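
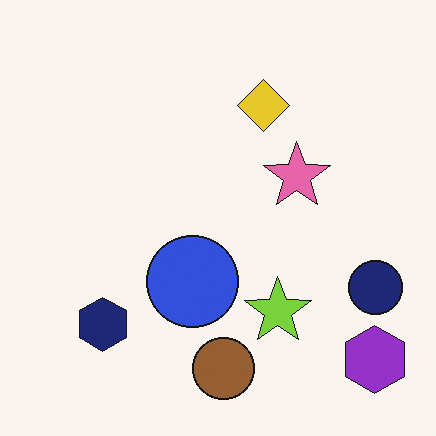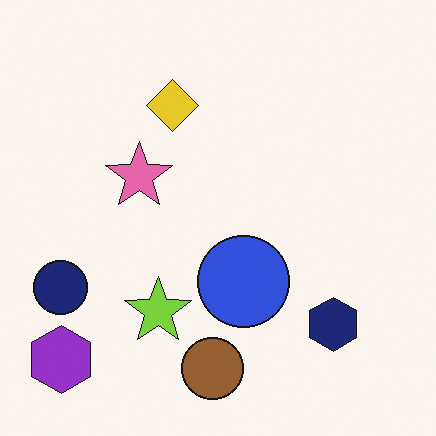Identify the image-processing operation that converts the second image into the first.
Flipped horizontally (left ↔ right).

The navy circle is in the left of the second image and the right of the first — shapes on opposite sides of the vertical midline have swapped in a mirror flip.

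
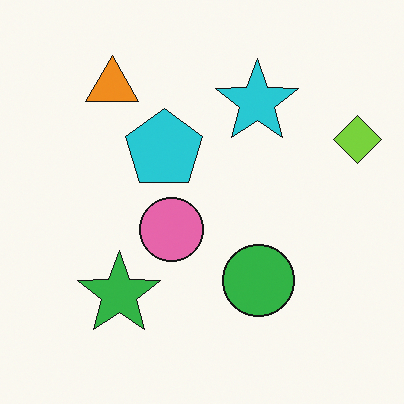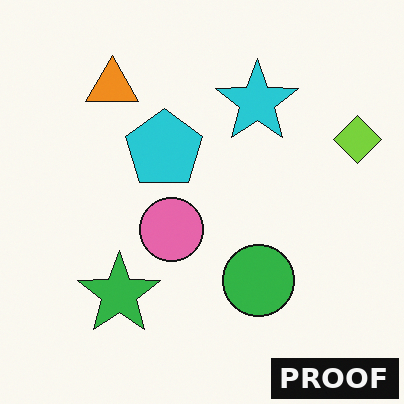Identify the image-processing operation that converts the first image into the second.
Watermarked with the text "PROOF" in the lower-right corner.

A dark label reading "PROOF" appears in the lower-right corner.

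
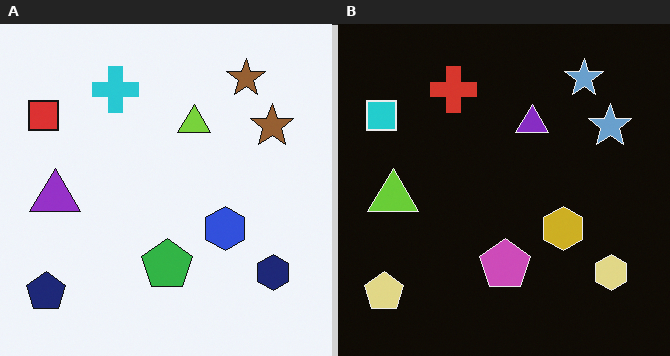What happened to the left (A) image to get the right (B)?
This is the original image color-inverted (negative).

The light background has become dark and every shape's color is its complement — a photographic negative.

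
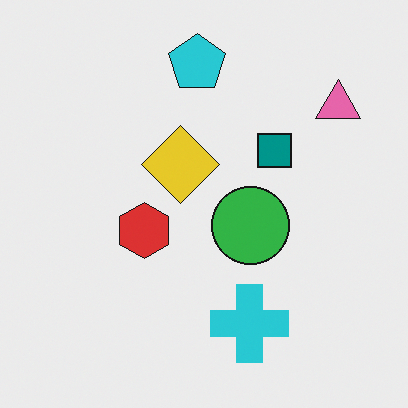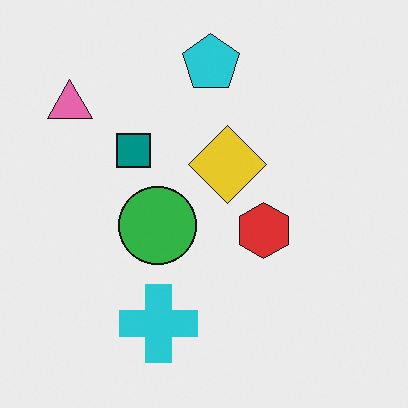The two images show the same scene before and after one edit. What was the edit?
The image was flipped horizontally (left ↔ right).

The pink triangle is in the top-right of the first image and the top-left of the second — shapes on opposite sides of the vertical midline have swapped in a mirror flip.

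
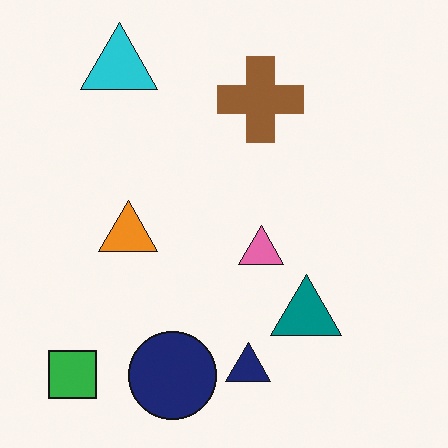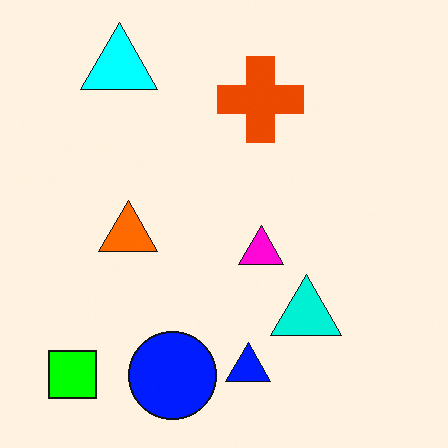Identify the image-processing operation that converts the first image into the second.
This is the original image heavily oversaturated.

All colors are more vivid — a global saturation change.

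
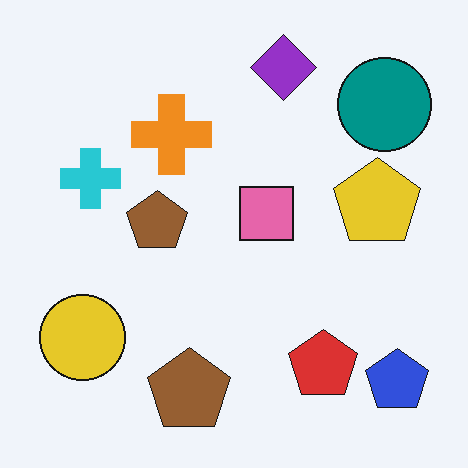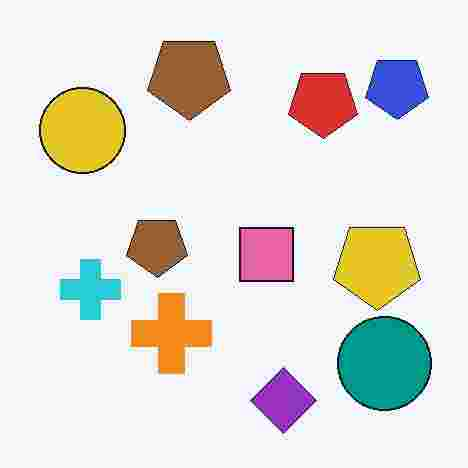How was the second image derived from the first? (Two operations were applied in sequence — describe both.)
It was flipped vertically (top ↔ bottom), then heavily JPEG-compressed with obvious blocking artifacts.

The purple diamond is in the top of the first image and the bottom of the second — shapes on opposite sides of the horizontal midline have swapped in a mirror flip. Blocky 8×8 compression artifacts appear around shape edges and the flat background shows ringing — characteristic JPEG degradation.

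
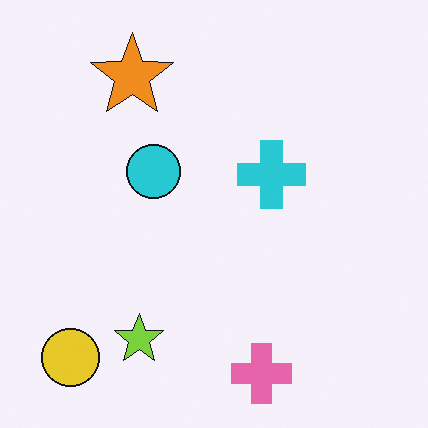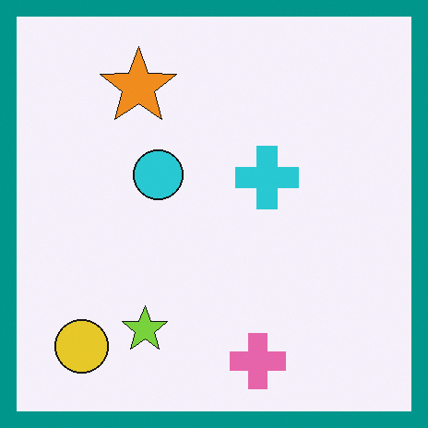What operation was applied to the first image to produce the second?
The image was framed with a teal border.

A solid teal frame runs around the edge of the second image, with the content slightly shrunk inside it.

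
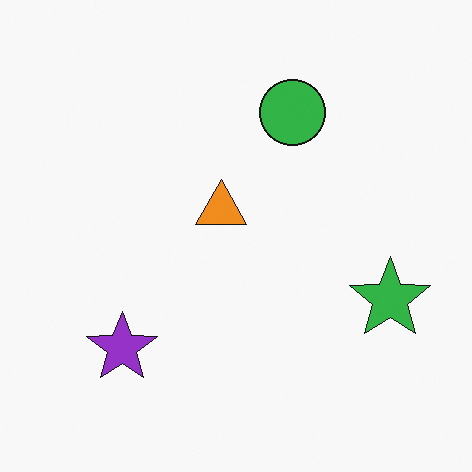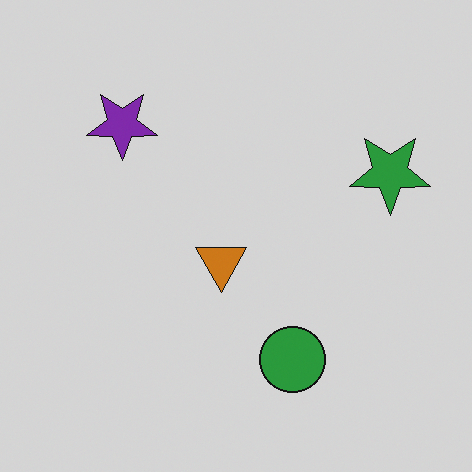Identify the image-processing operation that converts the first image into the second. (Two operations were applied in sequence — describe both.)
Slightly darkened, then flipped vertically (top ↔ bottom).

Every pixel — background and shapes alike — is uniformly darkened. The green circle is in the top of the first image and the bottom of the second — shapes on opposite sides of the horizontal midline have swapped in a mirror flip.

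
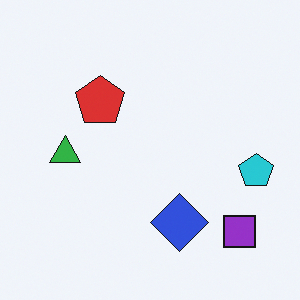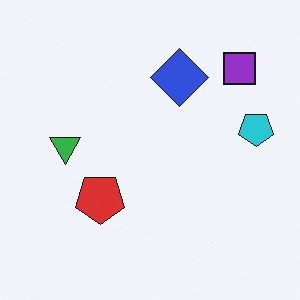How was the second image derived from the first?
The second image is the first flipped vertically (top ↔ bottom).

The purple square is in the bottom-right of the first image and the top-right of the second — shapes on opposite sides of the horizontal midline have swapped in a mirror flip.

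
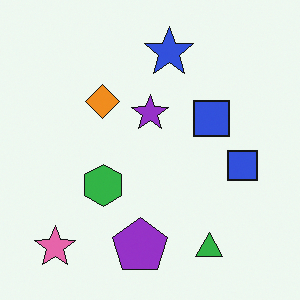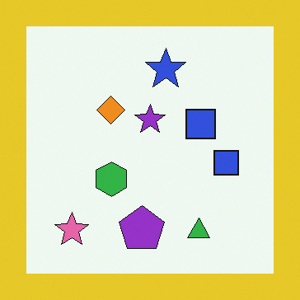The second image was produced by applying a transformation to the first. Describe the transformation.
The image was framed with a yellow border.

A solid yellow frame runs around the edge of the second image, with the content slightly shrunk inside it.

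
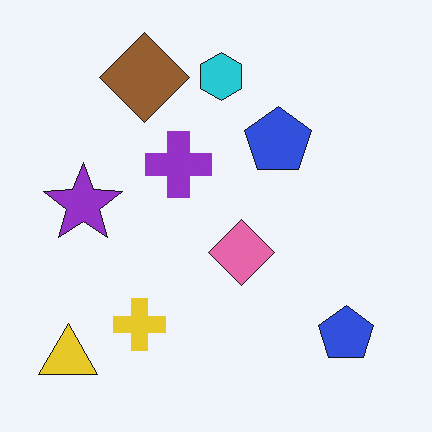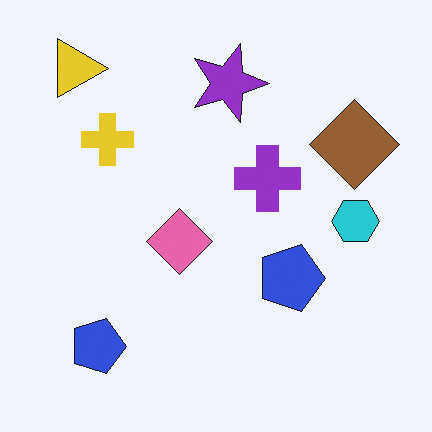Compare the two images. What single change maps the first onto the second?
The image was rotated 90° clockwise.

The yellow triangle sits in the bottom-left of the first image and the top-left of the second — consistent with a whole-image 90° clockwise rotation.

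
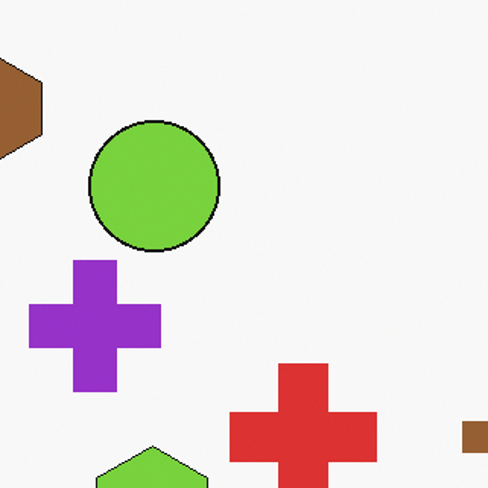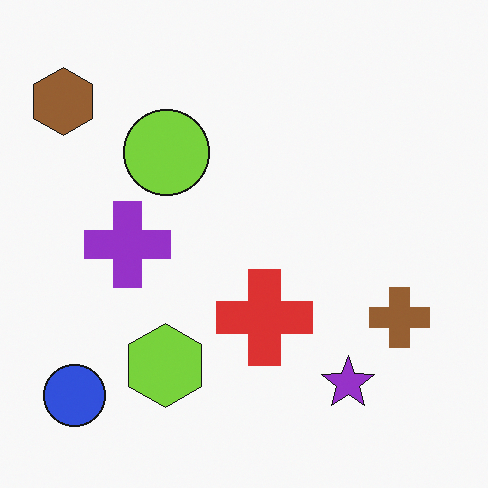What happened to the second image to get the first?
This is the original image cropped to a modestly smaller region and rescaled.

The visible shapes are larger and the field of view is narrower; shapes near the original edges may be partly or wholly outside the frame — a crop-and-rescale.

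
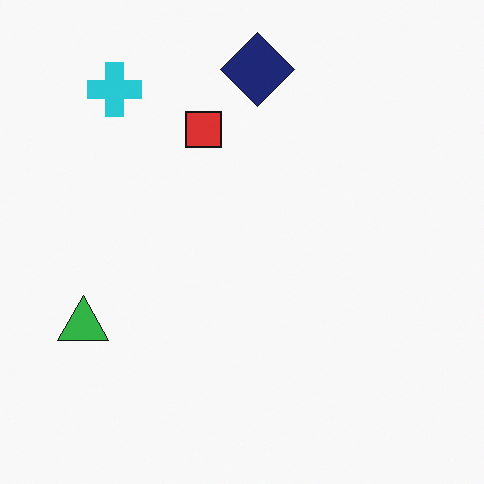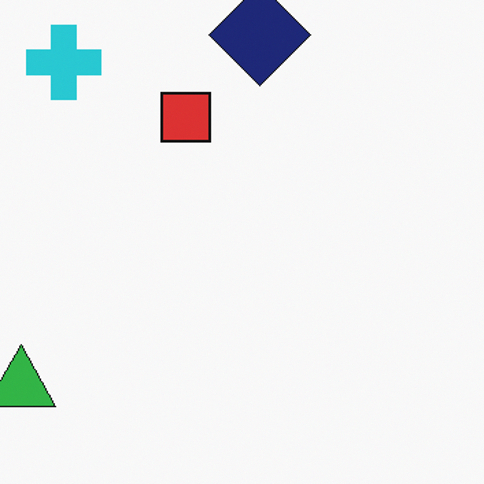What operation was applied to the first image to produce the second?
Cropped slightly and scaled back up.

The visible shapes are larger and the field of view is narrower; shapes near the original edges may be partly or wholly outside the frame — a crop-and-rescale.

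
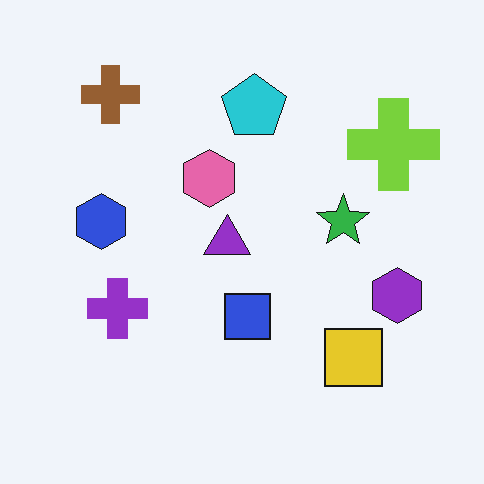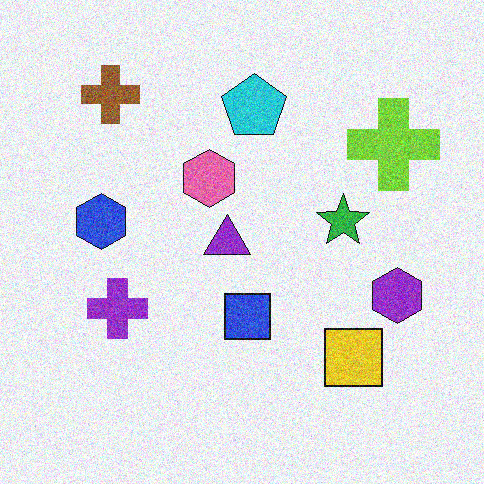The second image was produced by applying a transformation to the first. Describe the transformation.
Degraded with visible gaussian noise.

Random speckle covers the whole image, including the flat background.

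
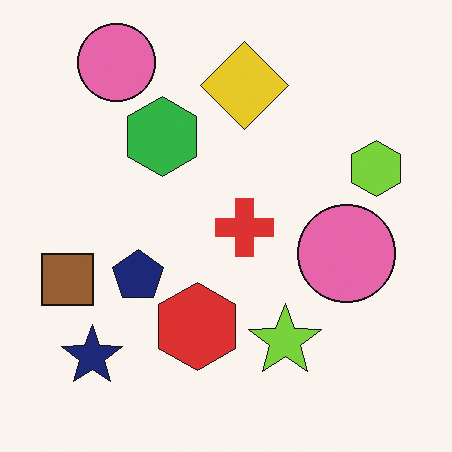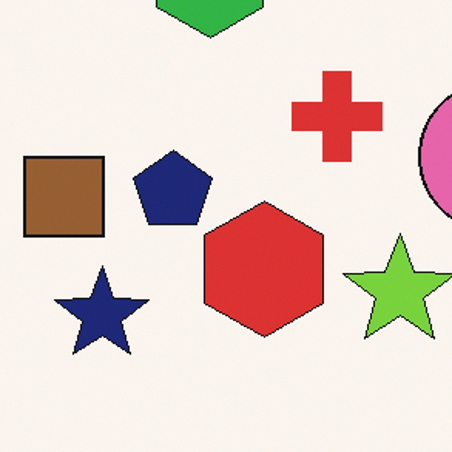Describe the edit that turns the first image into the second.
The image was cropped to a modestly smaller region and rescaled.

The visible shapes are larger and the field of view is narrower; shapes near the original edges may be partly or wholly outside the frame — a crop-and-rescale.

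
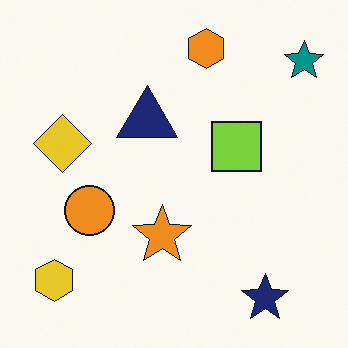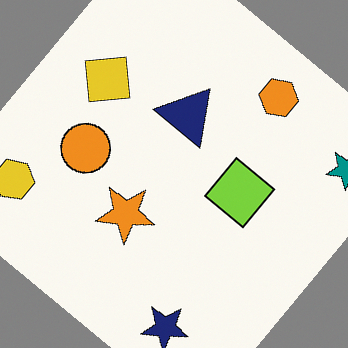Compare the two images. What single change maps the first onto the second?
Rotated clockwise by a large amount — several tens of degrees.

Every shape is tilted by the same angle and the image corners show triangular fill wedges — a whole-image rotation by a non-right angle.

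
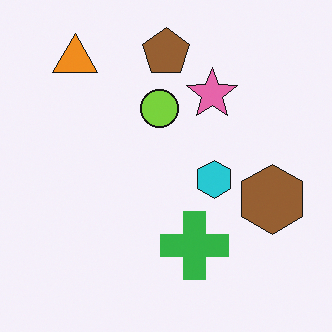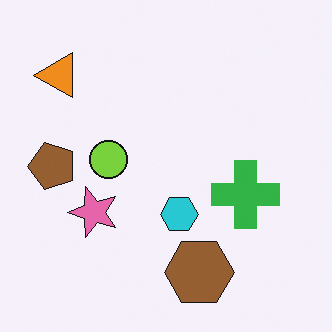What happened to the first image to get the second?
The second image is the first transposed (reflected across the top-left ↔ bottom-right diagonal).

Shapes have swapped their row and column positions — what was in the top-right is now in the bottom-left — a diagonal reflection.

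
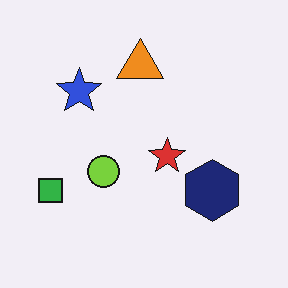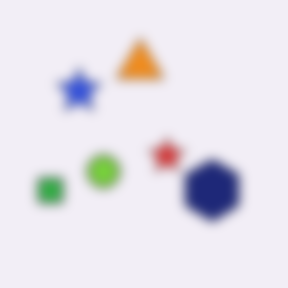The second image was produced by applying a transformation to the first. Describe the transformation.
Strongly gaussian-blurred.

Shape edges and outlines are uniformly softened across the whole image.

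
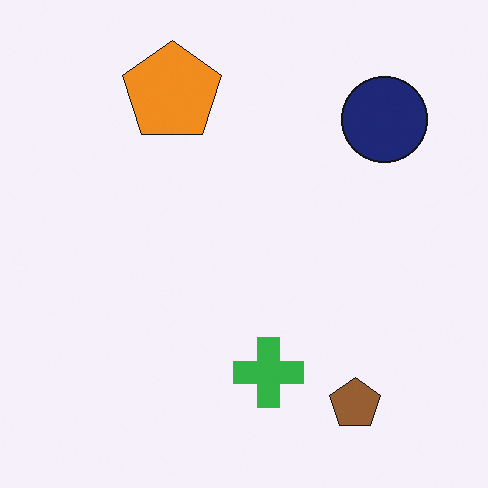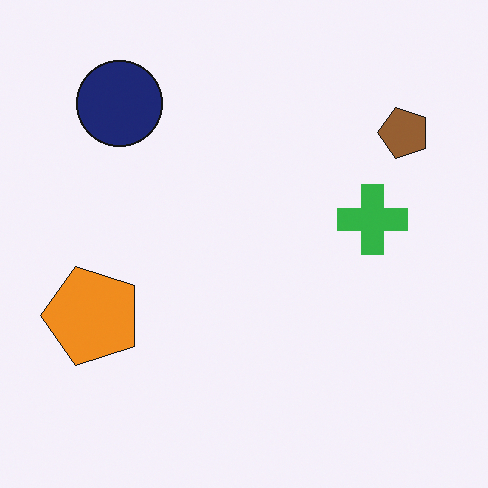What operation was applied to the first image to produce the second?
The image was rotated 90° counter-clockwise.

The brown pentagon sits in the bottom-right of the first image and the top-right of the second — consistent with a whole-image 90° counter-clockwise rotation.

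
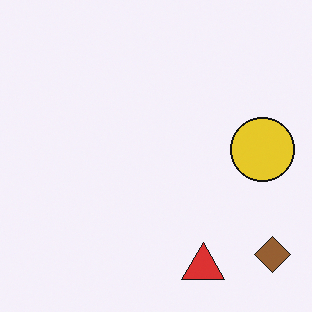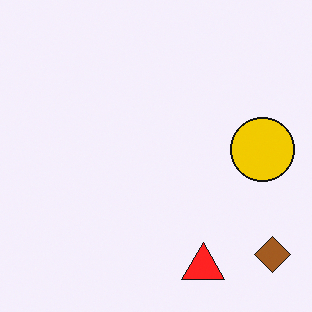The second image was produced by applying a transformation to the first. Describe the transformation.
It was slightly oversaturated.

All colors are more vivid — a global saturation change.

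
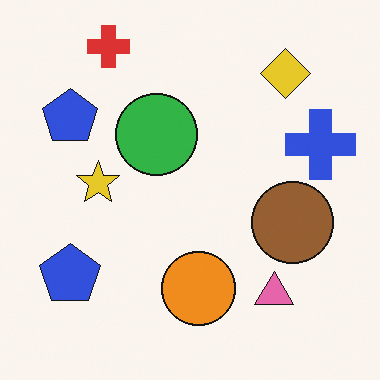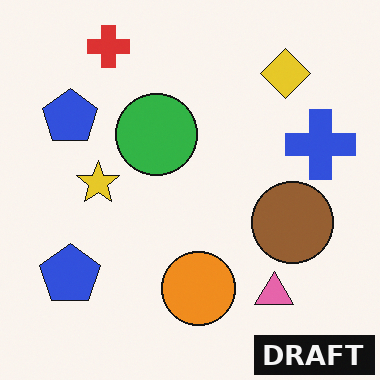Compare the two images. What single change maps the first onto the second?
The transformation is: watermarked with the text "DRAFT" in the lower-right corner.

A dark label reading "DRAFT" appears in the lower-right corner.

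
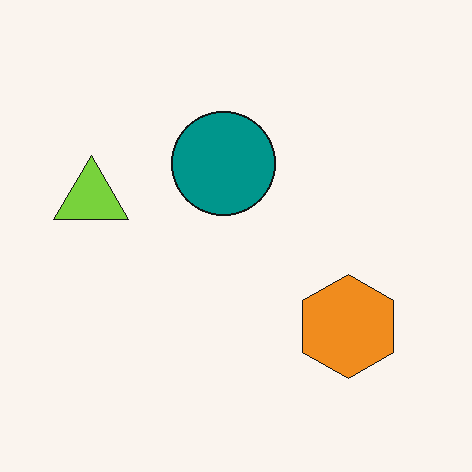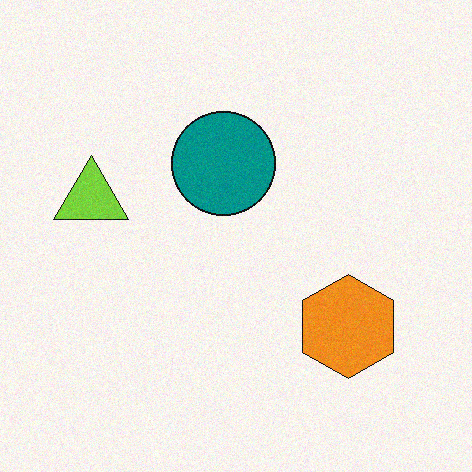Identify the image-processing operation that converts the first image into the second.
Degraded with light additive noise.

Random speckle covers the whole image, including the flat background.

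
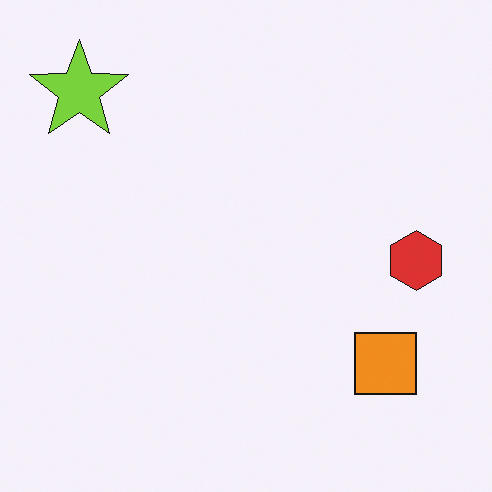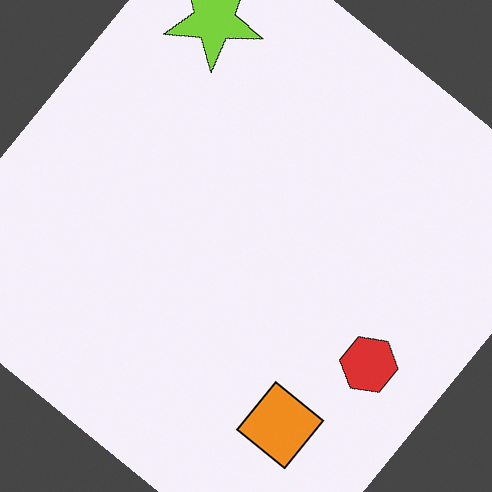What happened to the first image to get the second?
Rotated clockwise by a large amount — several tens of degrees.

Every shape is tilted by the same angle and the image corners show triangular fill wedges — a whole-image rotation by a non-right angle.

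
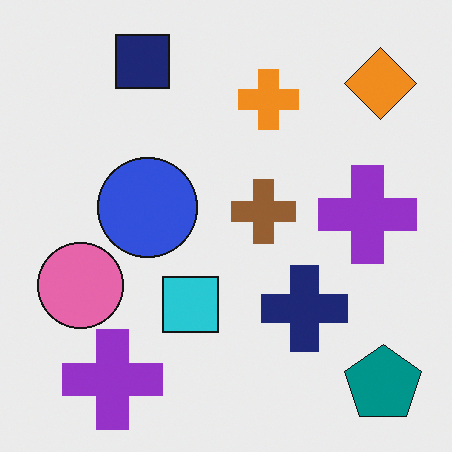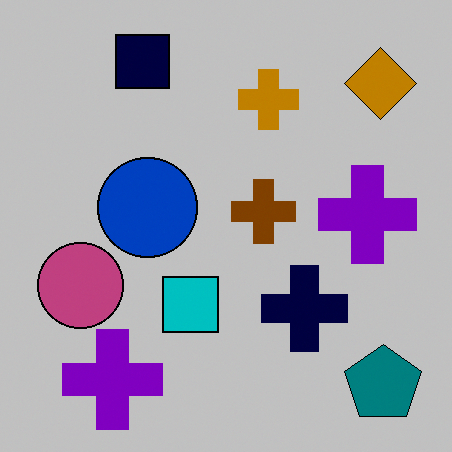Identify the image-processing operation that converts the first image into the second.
Heavily posterized to just a handful of flat colors.

Each flat color has snapped to a coarser quantized level — most visibly, the near-white background has dropped to a flat grey.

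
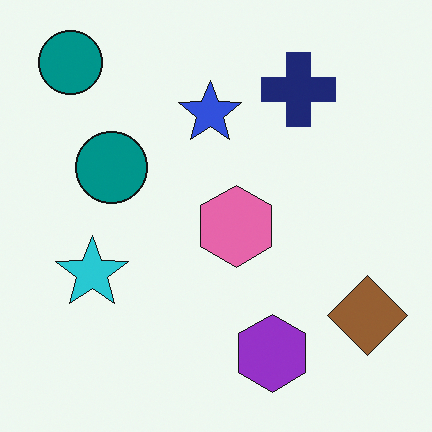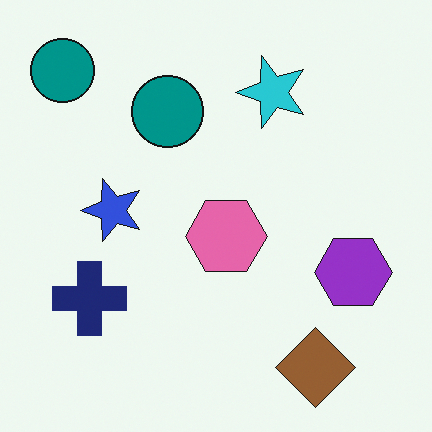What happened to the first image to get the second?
This is the original image transposed (reflected across the top-left ↔ bottom-right diagonal).

Shapes have swapped their row and column positions — what was in the top-right is now in the bottom-left — a diagonal reflection.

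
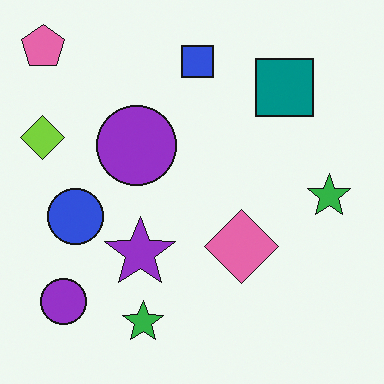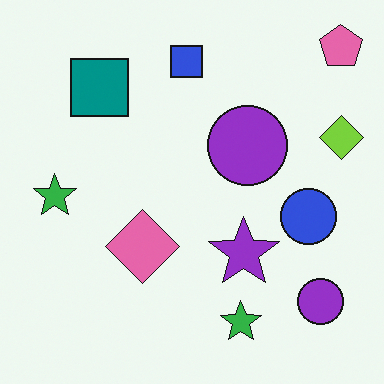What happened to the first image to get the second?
The image was flipped horizontally (left ↔ right).

The lime diamond is in the left of the first image and the right of the second — shapes on opposite sides of the vertical midline have swapped in a mirror flip.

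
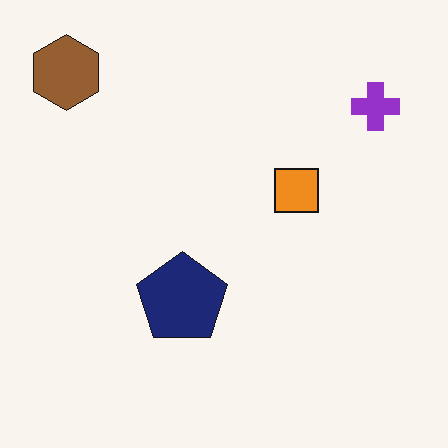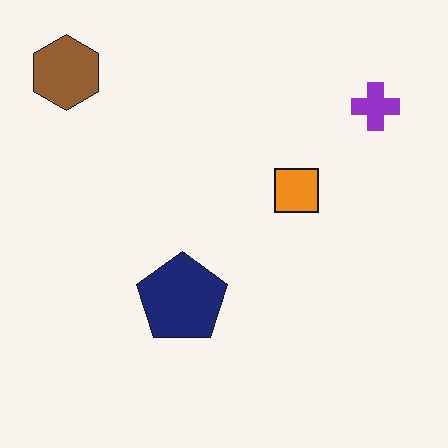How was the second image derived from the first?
JPEG-compressed with visible artifacts.

Blocky 8×8 compression artifacts appear around shape edges and the flat background shows ringing — characteristic JPEG degradation.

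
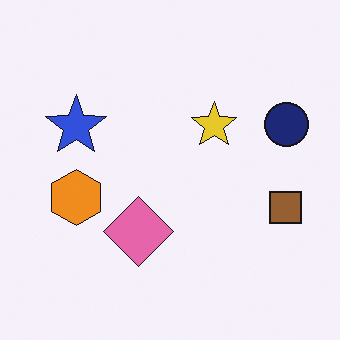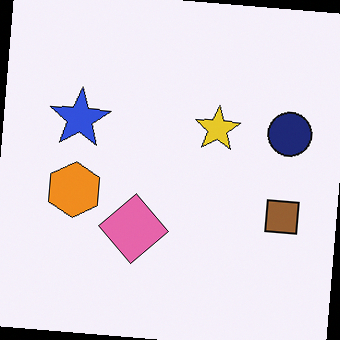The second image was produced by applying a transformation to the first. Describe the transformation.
The image was rotated clockwise by a slight angle.

Every shape is tilted by the same angle and the image corners show triangular fill wedges — a whole-image rotation by a non-right angle.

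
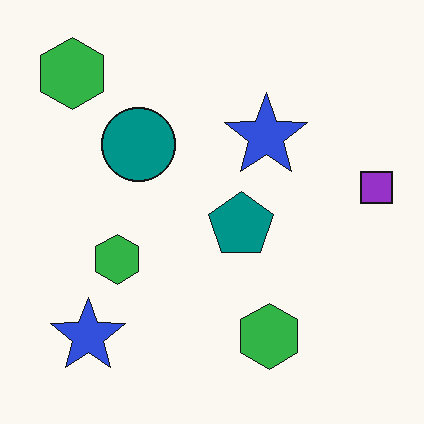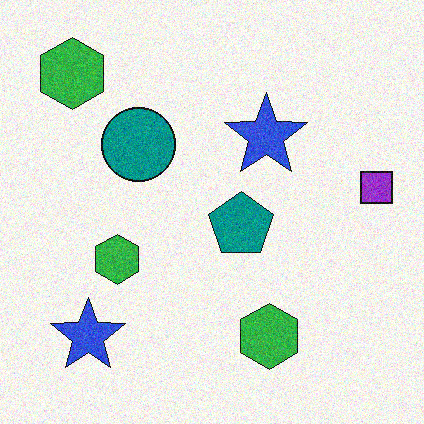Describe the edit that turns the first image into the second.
Degraded with visible gaussian noise.

Random speckle covers the whole image, including the flat background.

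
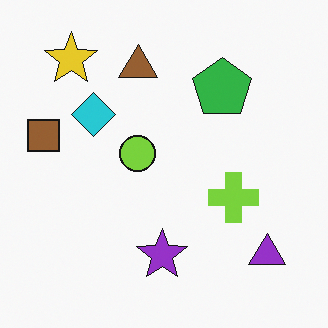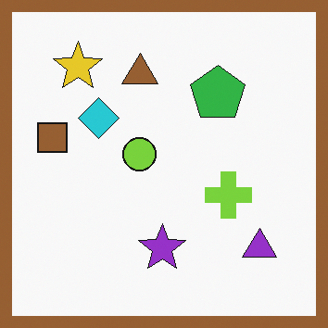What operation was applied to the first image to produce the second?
This is the original image framed with a brown border.

A solid brown frame runs around the edge of the second image, with the content slightly shrunk inside it.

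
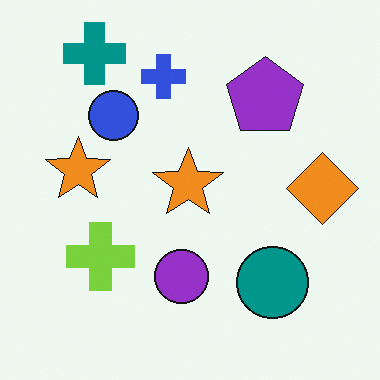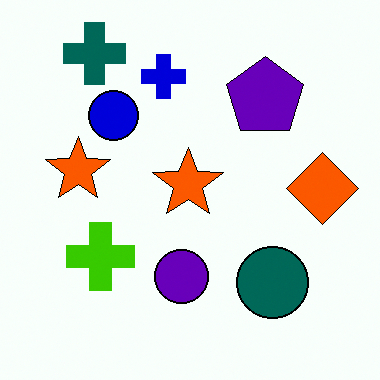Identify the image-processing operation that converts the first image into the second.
Boosted in contrast.

Tones are pushed away from mid-grey across the whole image — a global contrast change.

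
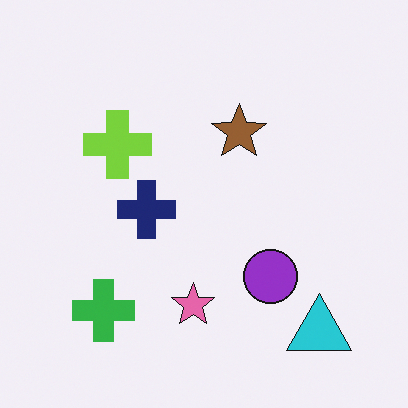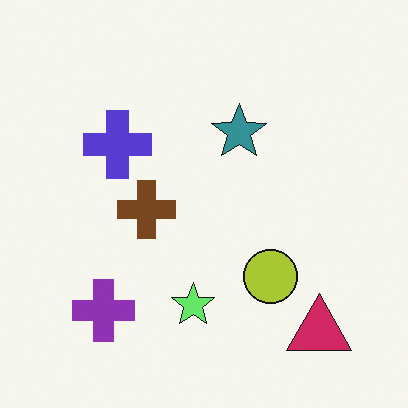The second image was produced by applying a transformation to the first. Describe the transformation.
The second image is the first hue-shifted through roughly a third of the color wheel.

Every shape's color has rotated by the same amount around the hue wheel — a uniform hue shift.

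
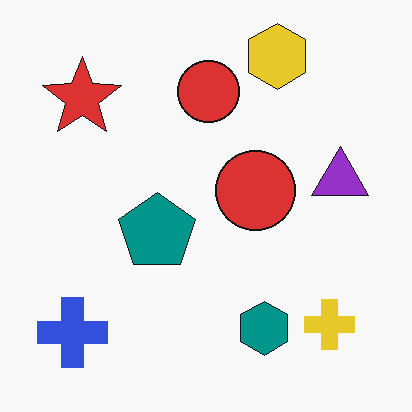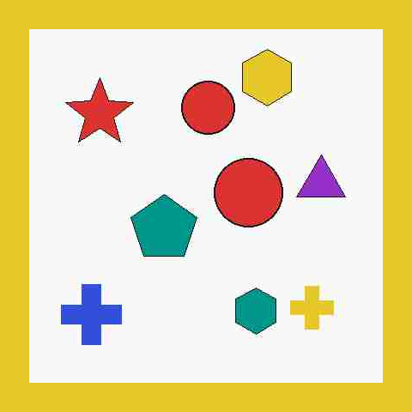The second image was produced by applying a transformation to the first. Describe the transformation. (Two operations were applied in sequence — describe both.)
This is the original image heavily JPEG-compressed with obvious blocking artifacts, then framed with a yellow border.

Blocky 8×8 compression artifacts appear around shape edges and the flat background shows ringing — characteristic JPEG degradation. A solid yellow frame runs around the edge of the second image, with the content slightly shrunk inside it.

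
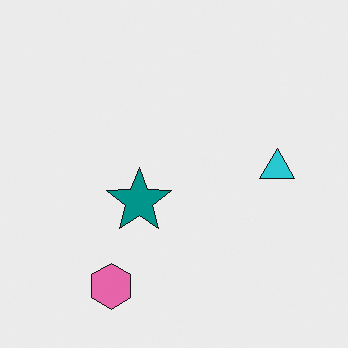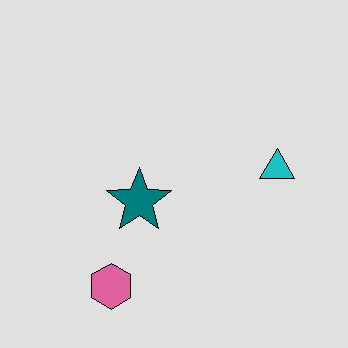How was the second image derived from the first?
This is the original image moderately posterized.

Each flat color has snapped to a coarser quantized level — most visibly, the near-white background has dropped to a flat grey.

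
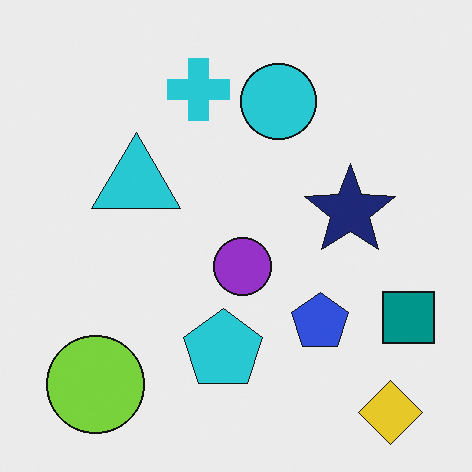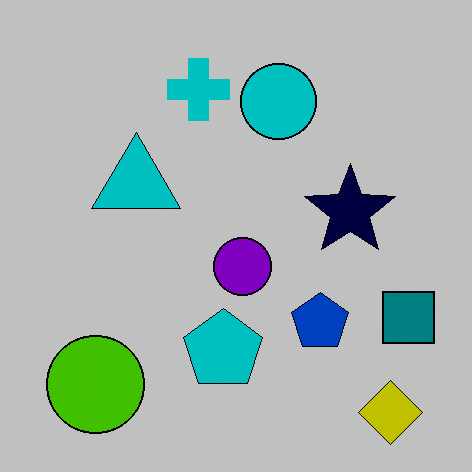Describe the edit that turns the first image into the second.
This is the original image heavily posterized to just a handful of flat colors.

Each flat color has snapped to a coarser quantized level — most visibly, the near-white background has dropped to a flat grey.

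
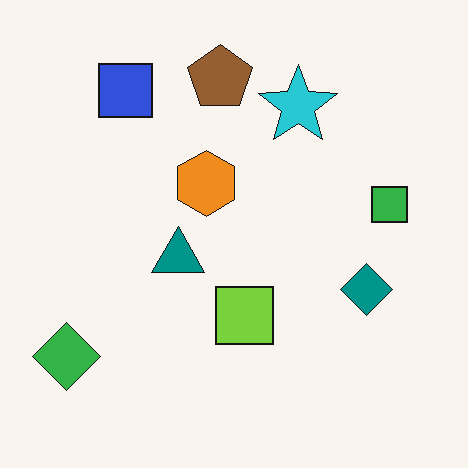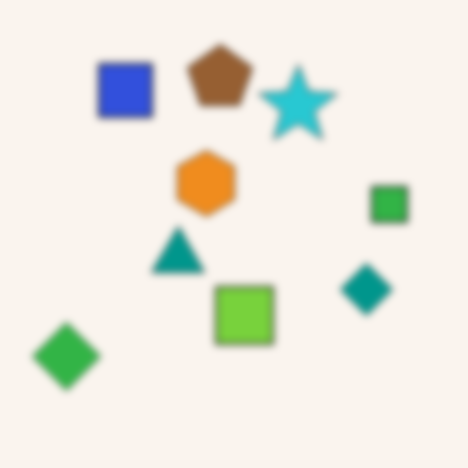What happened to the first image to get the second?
This is the original image noticeably gaussian-blurred.

Shape edges and outlines are uniformly softened across the whole image.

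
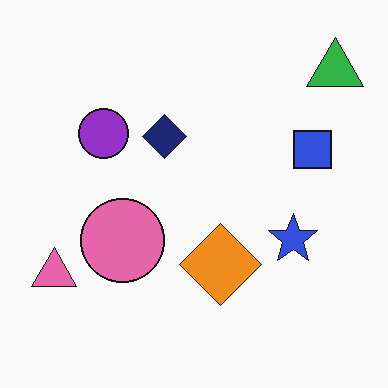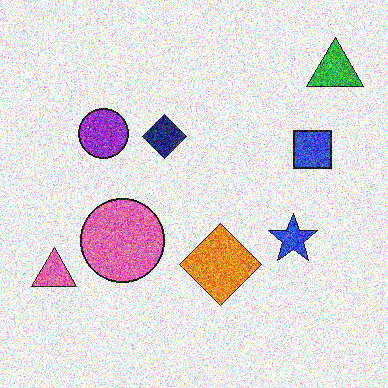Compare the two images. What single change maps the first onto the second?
The image was degraded with a thick layer of grain.

Random speckle covers the whole image, including the flat background.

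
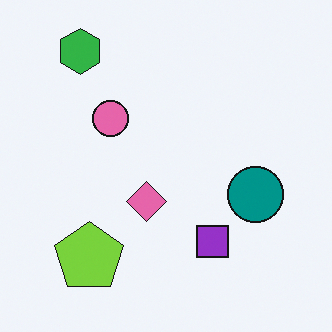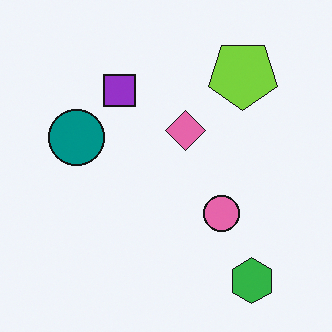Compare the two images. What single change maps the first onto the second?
This is the original image rotated 180°.

The green hexagon sits in the top-left of the first image and the bottom-right of the second — consistent with a whole-image 180° rotation.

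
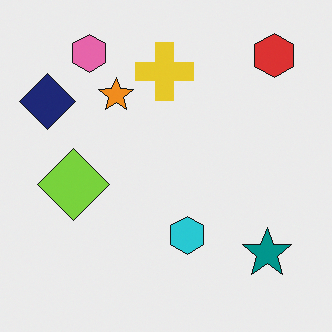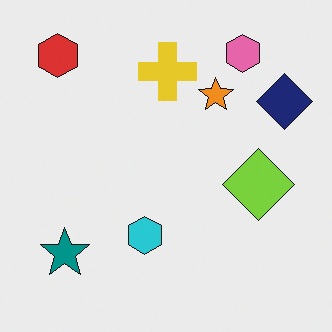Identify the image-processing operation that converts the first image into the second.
The image was flipped horizontally (left ↔ right).

The navy diamond is in the top-left of the first image and the top-right of the second — shapes on opposite sides of the vertical midline have swapped in a mirror flip.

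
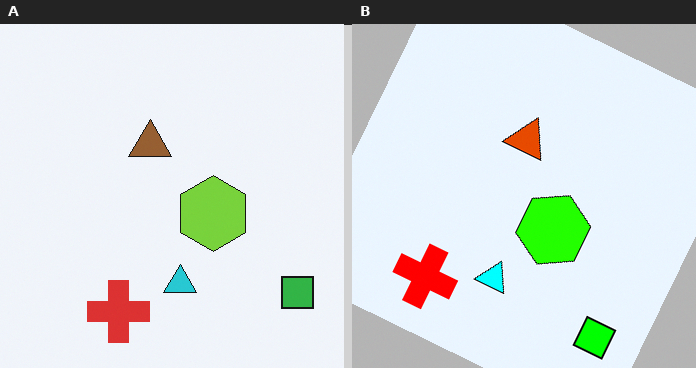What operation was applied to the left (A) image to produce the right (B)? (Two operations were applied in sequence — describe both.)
It was heavily oversaturated, then rotated clockwise by a clearly visible amount.

All colors are more vivid — a global saturation change. Every shape is tilted by the same angle and the image corners show triangular fill wedges — a whole-image rotation by a non-right angle.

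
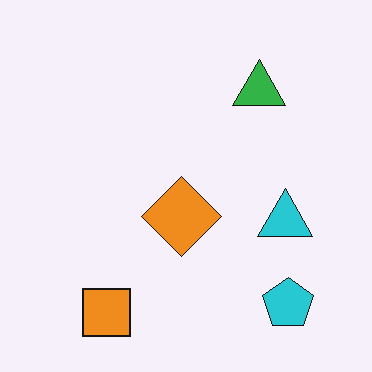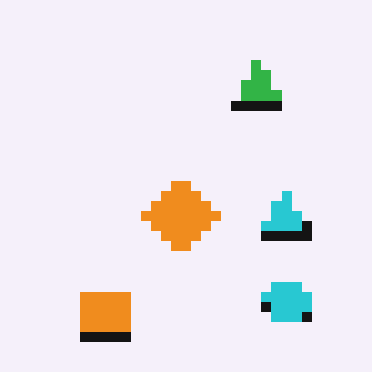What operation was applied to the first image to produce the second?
The transformation is: heavily pixelated into large blocks.

Shapes are reduced to large square blocks; fine edges and outlines are lost — a downscale-then-upscale (mosaic) effect.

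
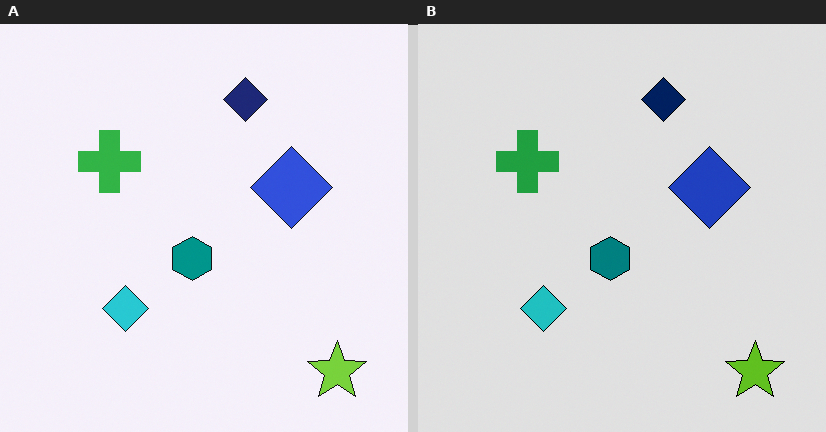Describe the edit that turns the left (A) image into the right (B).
Posterized to a reduced palette.

Each flat color has snapped to a coarser quantized level — most visibly, the near-white background has dropped to a flat grey.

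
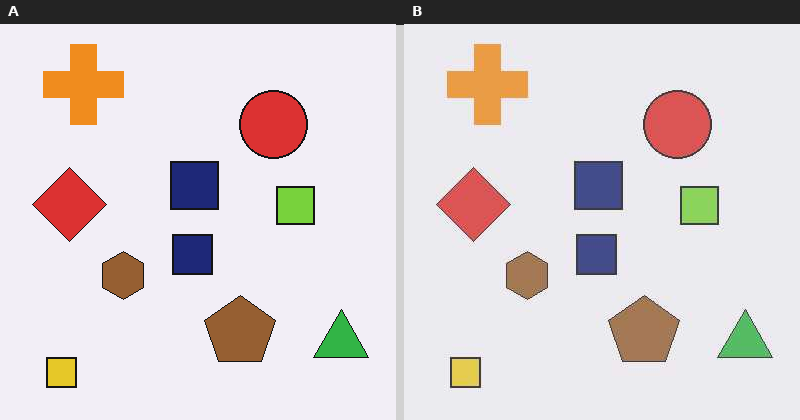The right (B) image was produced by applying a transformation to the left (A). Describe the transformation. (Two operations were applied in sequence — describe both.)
It was JPEG-compressed with visible artifacts, then given slightly reduced contrast.

Blocky 8×8 compression artifacts appear around shape edges and the flat background shows ringing — characteristic JPEG degradation. Tones are pushed toward mid-grey across the whole image — a global contrast change.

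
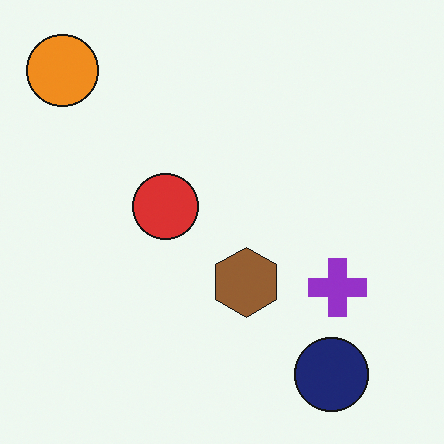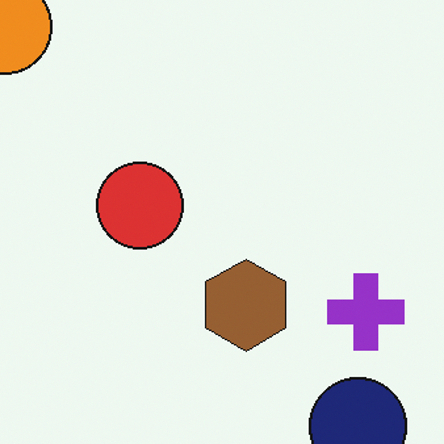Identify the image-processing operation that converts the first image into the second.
Cropped slightly and scaled back up.

The visible shapes are larger and the field of view is narrower; shapes near the original edges may be partly or wholly outside the frame — a crop-and-rescale.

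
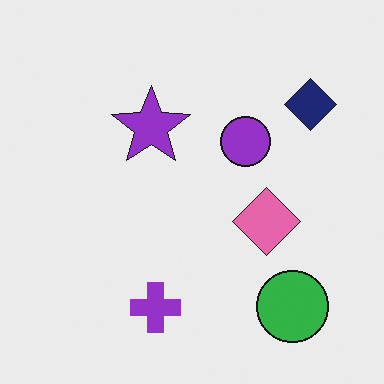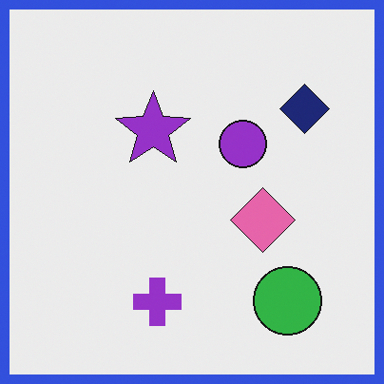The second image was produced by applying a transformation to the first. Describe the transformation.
The second image is the first framed with a blue border.

A solid blue frame runs around the edge of the second image, with the content slightly shrunk inside it.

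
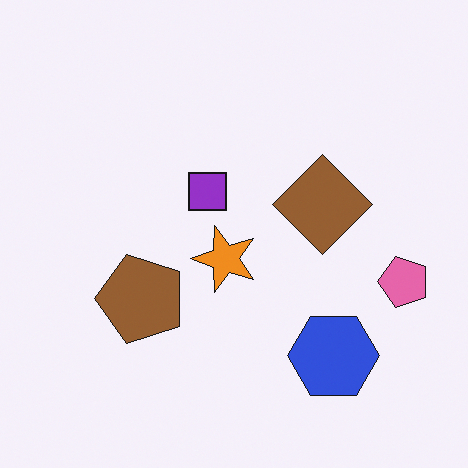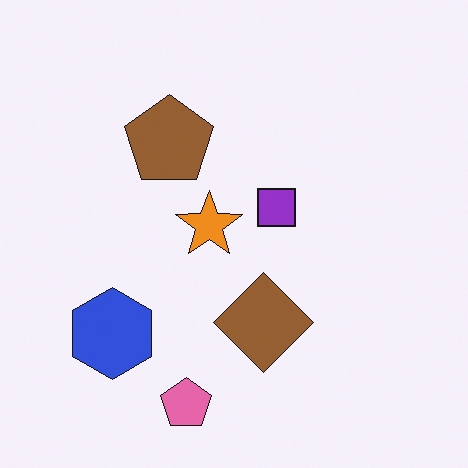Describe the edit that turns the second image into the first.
The first image is the second rotated 90° counter-clockwise.

The pink pentagon sits in the bottom of the second image and the right of the first — consistent with a whole-image 90° counter-clockwise rotation.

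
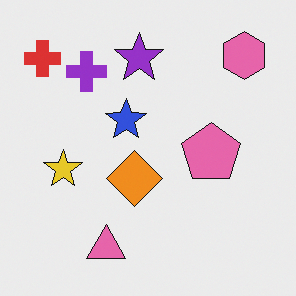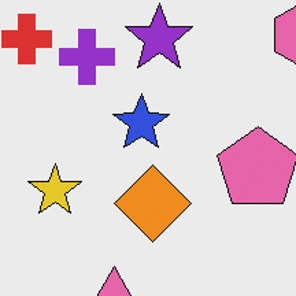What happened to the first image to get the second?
The transformation is: cropped to a modestly smaller region and rescaled.

The visible shapes are larger and the field of view is narrower; shapes near the original edges may be partly or wholly outside the frame — a crop-and-rescale.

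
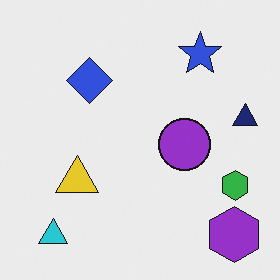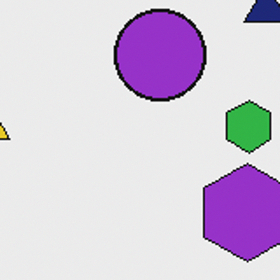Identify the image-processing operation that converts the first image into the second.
The transformation is: cropped tightly and scaled back up.

The visible shapes are larger and the field of view is narrower; shapes near the original edges may be partly or wholly outside the frame — a crop-and-rescale.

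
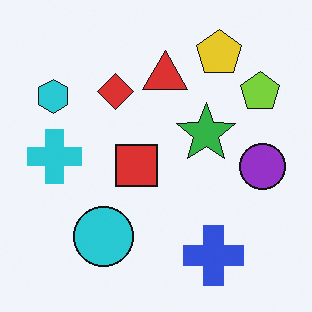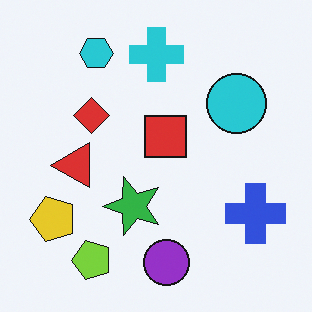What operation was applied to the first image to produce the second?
The second image is the first transposed (reflected across the top-left ↔ bottom-right diagonal).

Shapes have swapped their row and column positions — what was in the top-right is now in the bottom-left — a diagonal reflection.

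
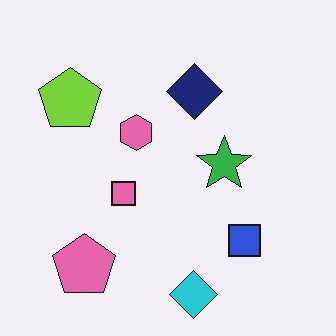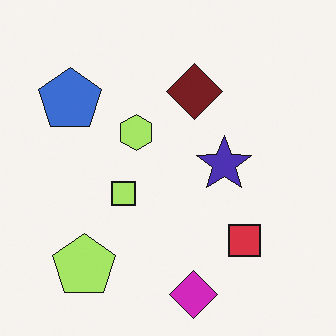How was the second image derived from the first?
The image was hue-shifted noticeably.

Every shape's color has rotated by the same amount around the hue wheel — a uniform hue shift.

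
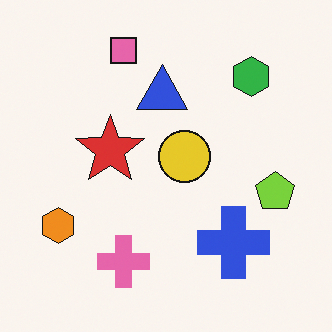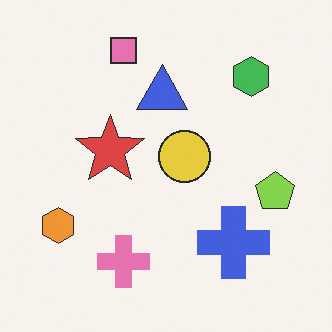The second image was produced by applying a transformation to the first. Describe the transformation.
Given slightly reduced contrast.

Tones are pushed toward mid-grey across the whole image — a global contrast change.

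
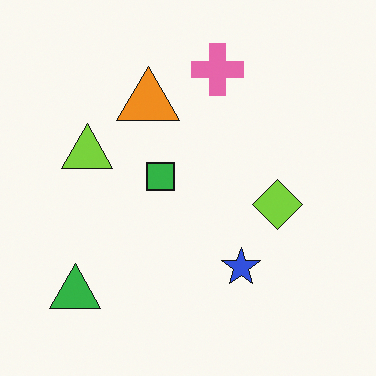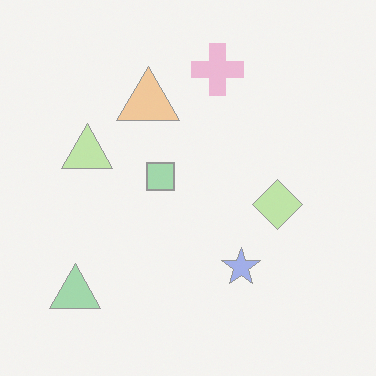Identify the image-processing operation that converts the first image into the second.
The image was given much lower contrast.

Tones are pushed toward mid-grey across the whole image — a global contrast change.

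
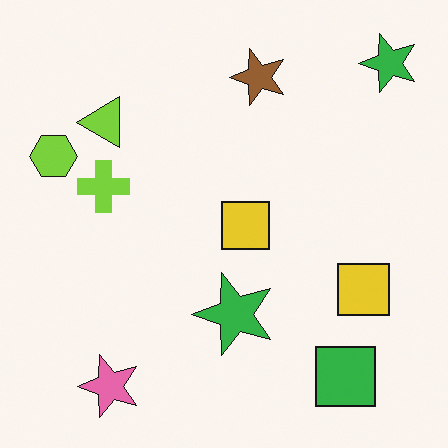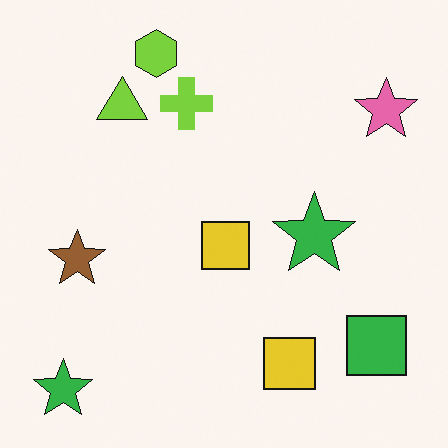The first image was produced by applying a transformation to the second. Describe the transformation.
The transformation is: transposed (reflected across the top-left ↔ bottom-right diagonal).

Shapes have swapped their row and column positions — what was in the top-right is now in the bottom-left — a diagonal reflection.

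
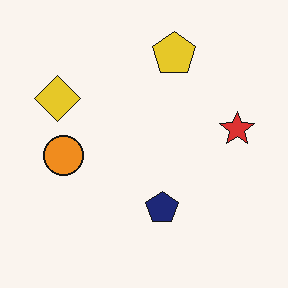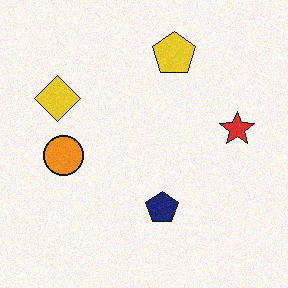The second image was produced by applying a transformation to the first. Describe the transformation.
It was degraded with subtle gaussian noise.

Random speckle covers the whole image, including the flat background.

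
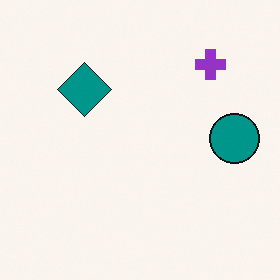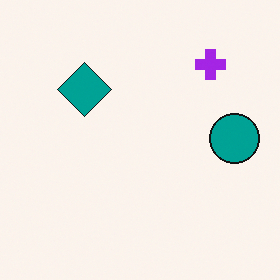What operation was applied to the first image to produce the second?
Slightly oversaturated.

All colors are more vivid — a global saturation change.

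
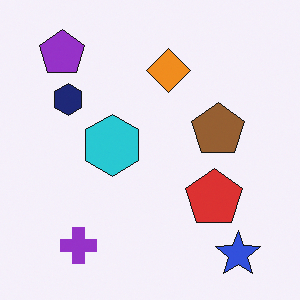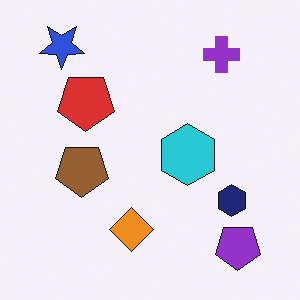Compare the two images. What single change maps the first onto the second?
The image was rotated 180°.

The blue star sits in the bottom-right of the first image and the top-left of the second — consistent with a whole-image 180° rotation.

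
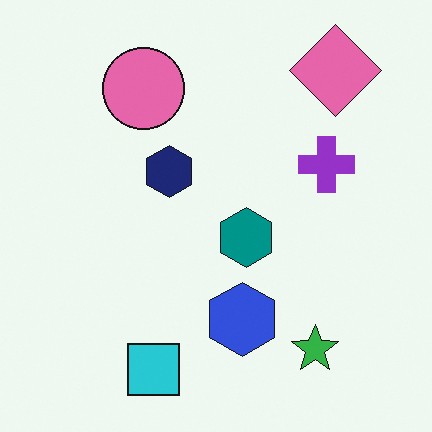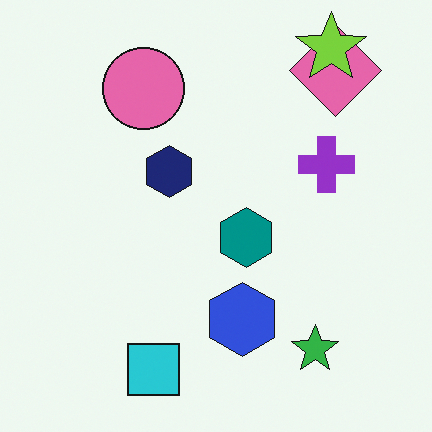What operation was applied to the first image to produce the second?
The transformation is: overlaid with an additional lime star.

A lime star appears in the second image that is absent from the first.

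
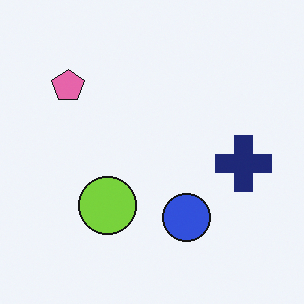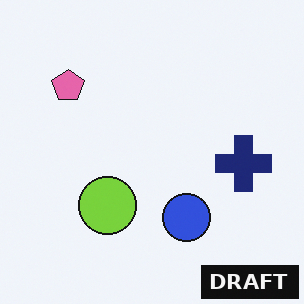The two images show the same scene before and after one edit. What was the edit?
Watermarked with the text "DRAFT" in the lower-right corner.

A dark label reading "DRAFT" appears in the lower-right corner.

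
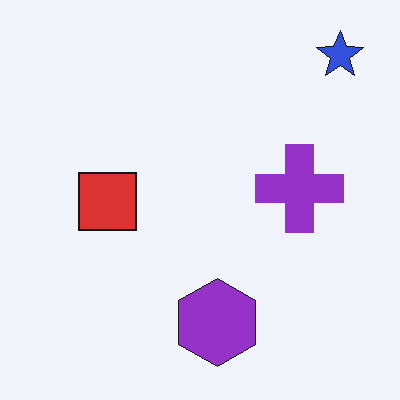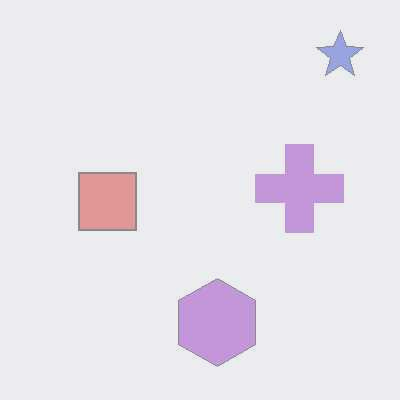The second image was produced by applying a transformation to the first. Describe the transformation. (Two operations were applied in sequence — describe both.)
It was degraded with heavy JPEG compression, then given much lower contrast.

Blocky 8×8 compression artifacts appear around shape edges and the flat background shows ringing — characteristic JPEG degradation. Tones are pushed toward mid-grey across the whole image — a global contrast change.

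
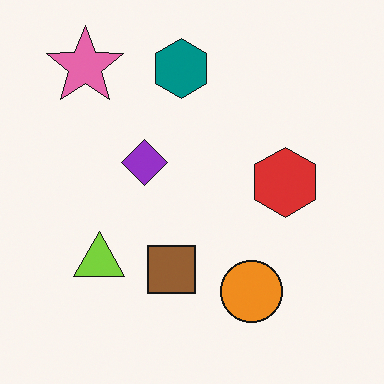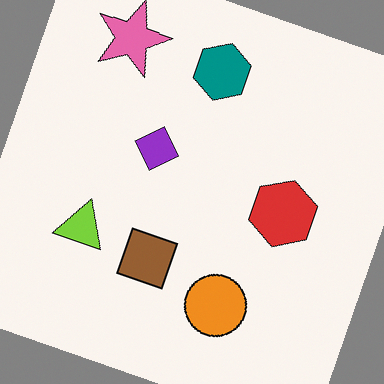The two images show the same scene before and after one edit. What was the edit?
The image was rotated clockwise by a clearly visible amount.

Every shape is tilted by the same angle and the image corners show triangular fill wedges — a whole-image rotation by a non-right angle.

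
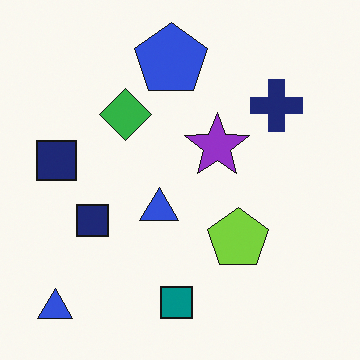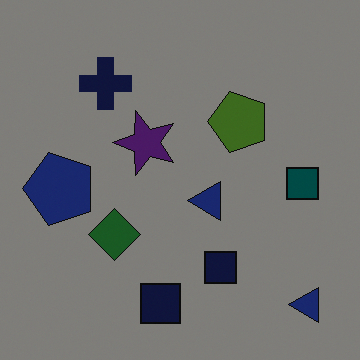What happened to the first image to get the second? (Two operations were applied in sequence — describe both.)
The transformation is: substantially darkened, then rotated 90° counter-clockwise.

Every pixel — background and shapes alike — is uniformly darkened. The teal square sits in the bottom of the first image and the right of the second — consistent with a whole-image 90° counter-clockwise rotation.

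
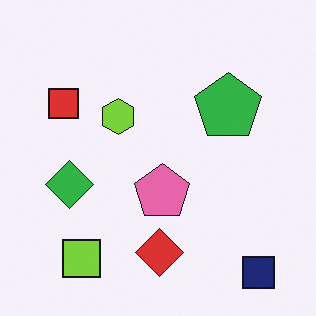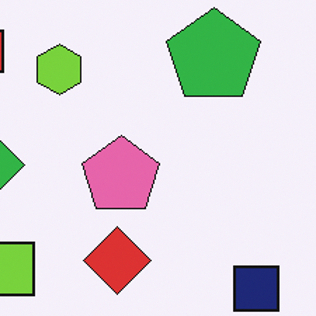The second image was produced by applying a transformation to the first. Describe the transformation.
Cropped slightly and scaled back up.

The visible shapes are larger and the field of view is narrower; shapes near the original edges may be partly or wholly outside the frame — a crop-and-rescale.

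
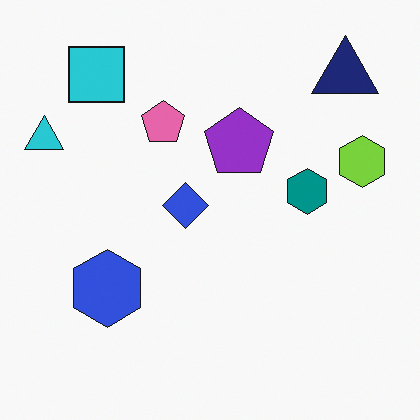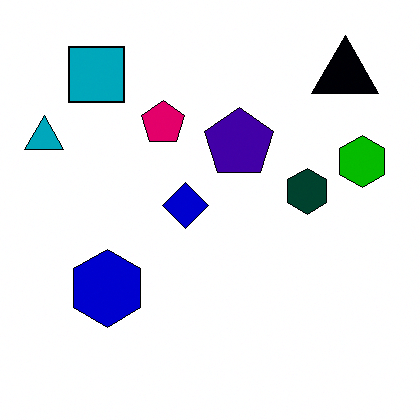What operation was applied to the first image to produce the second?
Given much higher contrast.

Tones are pushed away from mid-grey across the whole image — a global contrast change.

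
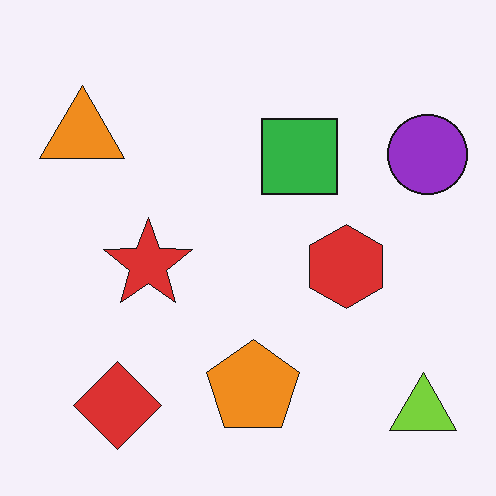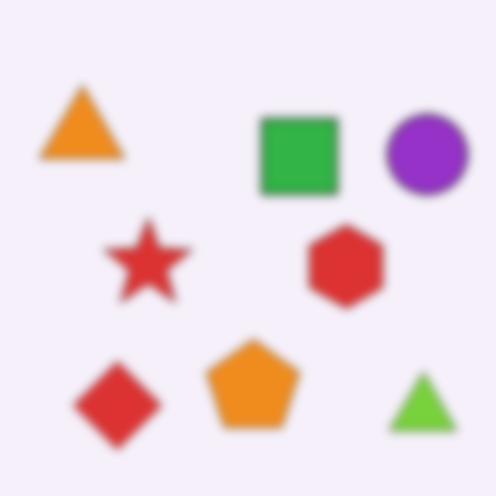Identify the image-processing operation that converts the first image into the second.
This is the original image moderately blurred.

Shape edges and outlines are uniformly softened across the whole image.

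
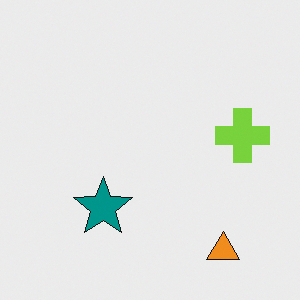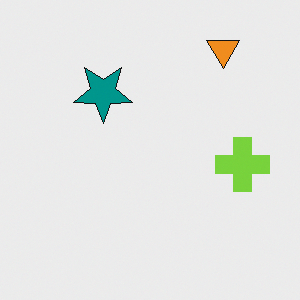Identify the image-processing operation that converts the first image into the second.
Flipped vertically (top ↔ bottom).

The orange triangle is in the bottom-right of the first image and the top-right of the second — shapes on opposite sides of the horizontal midline have swapped in a mirror flip.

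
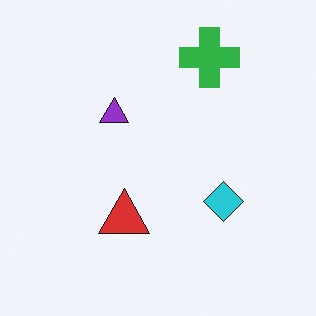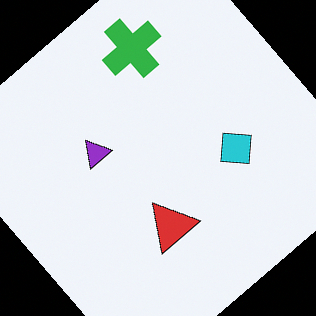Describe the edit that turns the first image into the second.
The image was rotated counter-clockwise by a large amount — several tens of degrees.

Every shape is tilted by the same angle and the image corners show triangular fill wedges — a whole-image rotation by a non-right angle.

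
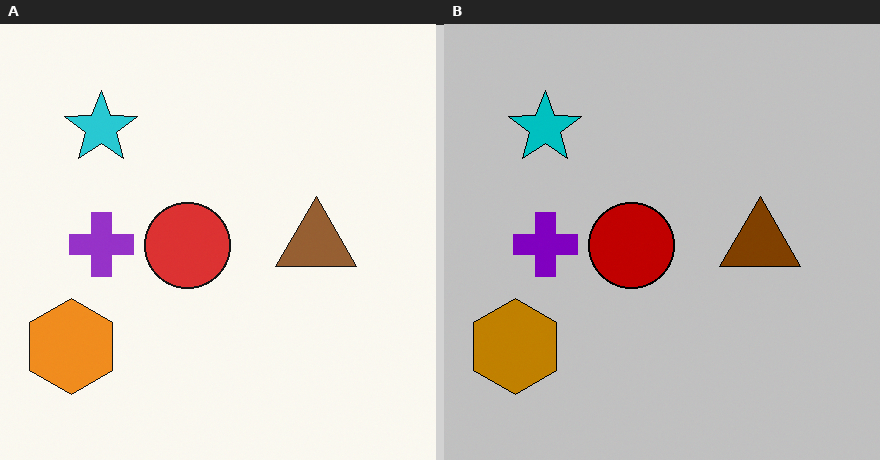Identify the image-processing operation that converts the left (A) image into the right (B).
Heavily posterized to just a handful of flat colors.

Each flat color has snapped to a coarser quantized level — most visibly, the near-white background has dropped to a flat grey.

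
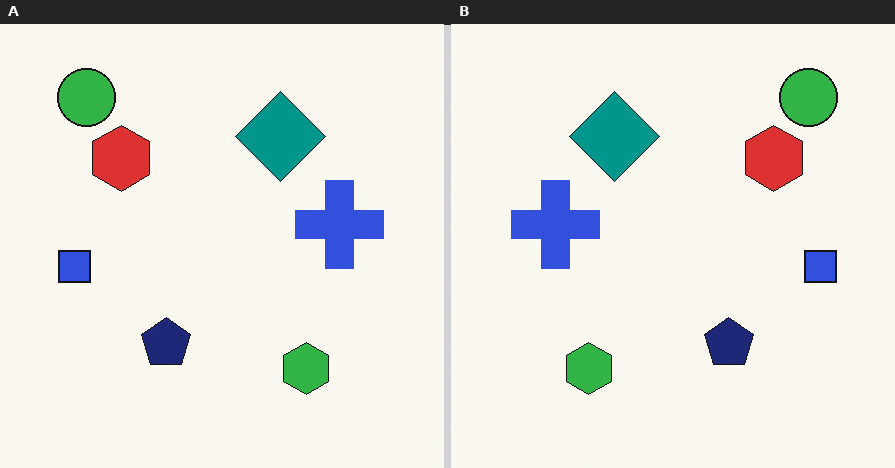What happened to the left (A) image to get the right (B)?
This is the original image flipped horizontally (left ↔ right).

The blue square is in the left of the left (A) image and the right of the right (B) — shapes on opposite sides of the vertical midline have swapped in a mirror flip.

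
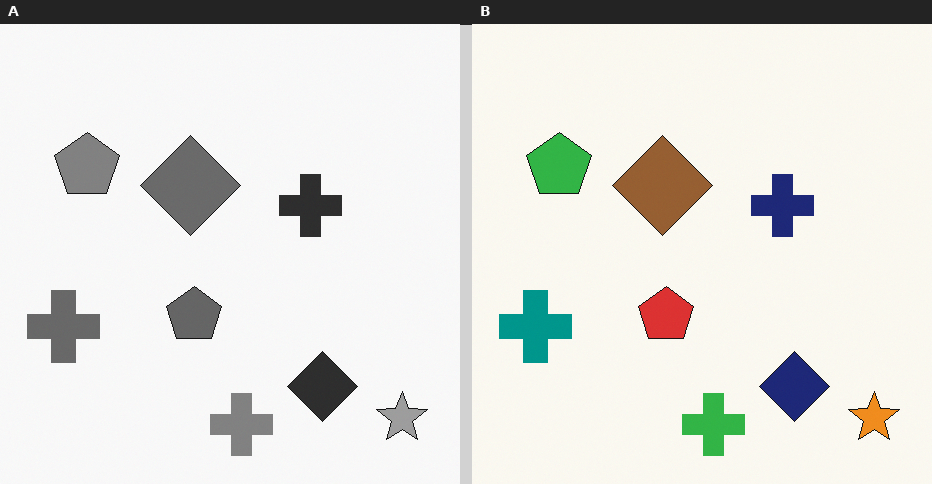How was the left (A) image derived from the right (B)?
This is the original image converted to grayscale.

All color is removed — every shape is now a shade of grey.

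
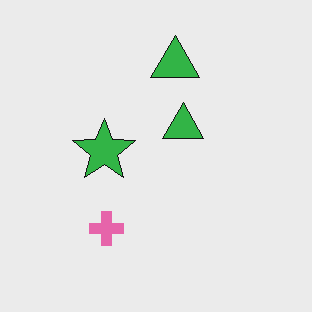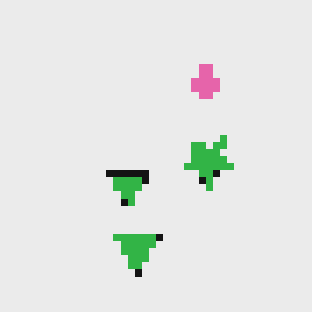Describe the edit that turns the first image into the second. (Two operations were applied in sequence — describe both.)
The second image is the first rotated 180°, then moderately pixelated.

The pink cross sits in the bottom of the first image and the top of the second — consistent with a whole-image 180° rotation. Shapes are reduced to large square blocks; fine edges and outlines are lost — a downscale-then-upscale (mosaic) effect.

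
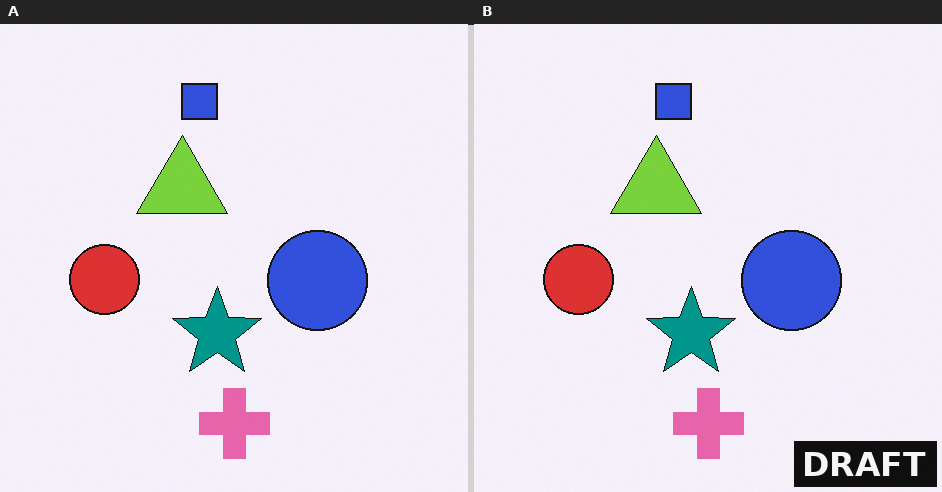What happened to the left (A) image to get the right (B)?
This is the original image watermarked with the text "DRAFT" in the lower-right corner.

A dark label reading "DRAFT" appears in the lower-right corner.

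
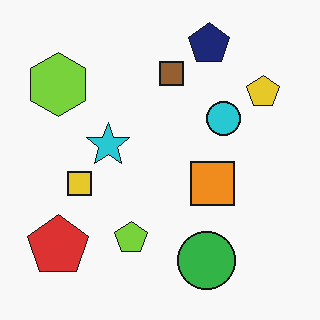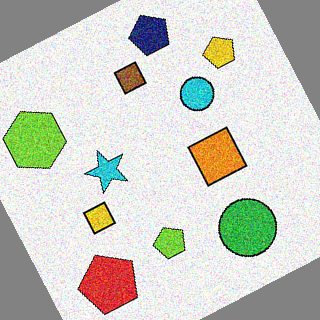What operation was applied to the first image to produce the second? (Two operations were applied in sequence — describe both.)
It was degraded with visible gaussian noise, then rotated counter-clockwise by a moderate amount.

Random speckle covers the whole image, including the flat background. Every shape is tilted by the same angle and the image corners show triangular fill wedges — a whole-image rotation by a non-right angle.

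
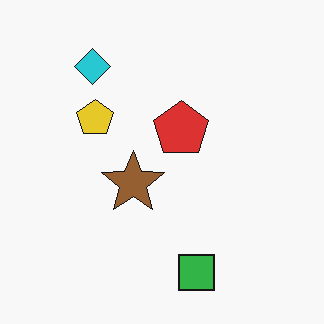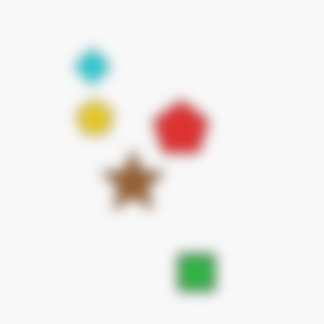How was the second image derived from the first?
The transformation is: strongly gaussian-blurred.

Shape edges and outlines are uniformly softened across the whole image.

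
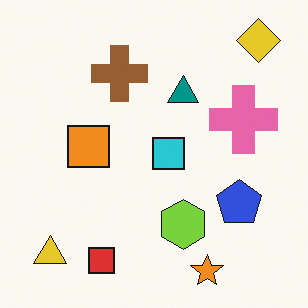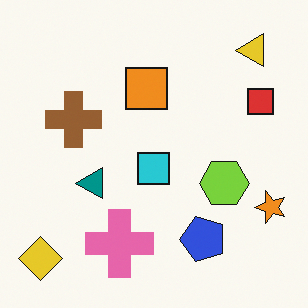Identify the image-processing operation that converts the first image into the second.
This is the original image transposed (reflected across the top-left ↔ bottom-right diagonal).

Shapes have swapped their row and column positions — what was in the top-right is now in the bottom-left — a diagonal reflection.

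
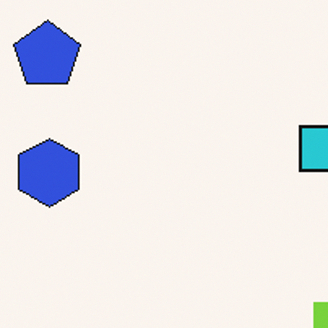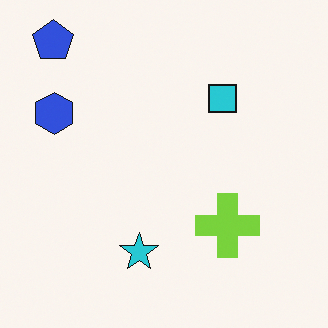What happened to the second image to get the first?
The image was cropped to a noticeably smaller region and rescaled.

The visible shapes are larger and the field of view is narrower; shapes near the original edges may be partly or wholly outside the frame — a crop-and-rescale.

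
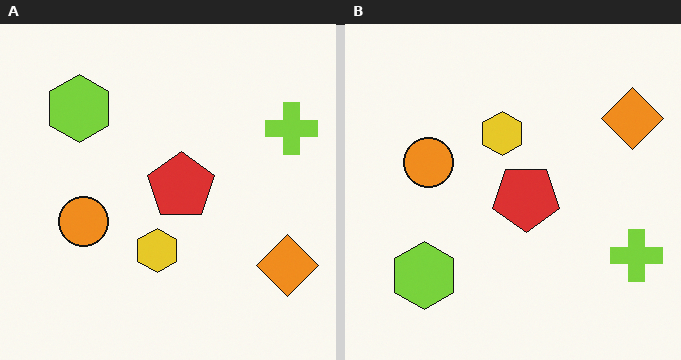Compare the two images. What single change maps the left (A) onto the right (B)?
The transformation is: flipped vertically (top ↔ bottom).

The lime hexagon is in the top-left of the left (A) image and the bottom-left of the right (B) — shapes on opposite sides of the horizontal midline have swapped in a mirror flip.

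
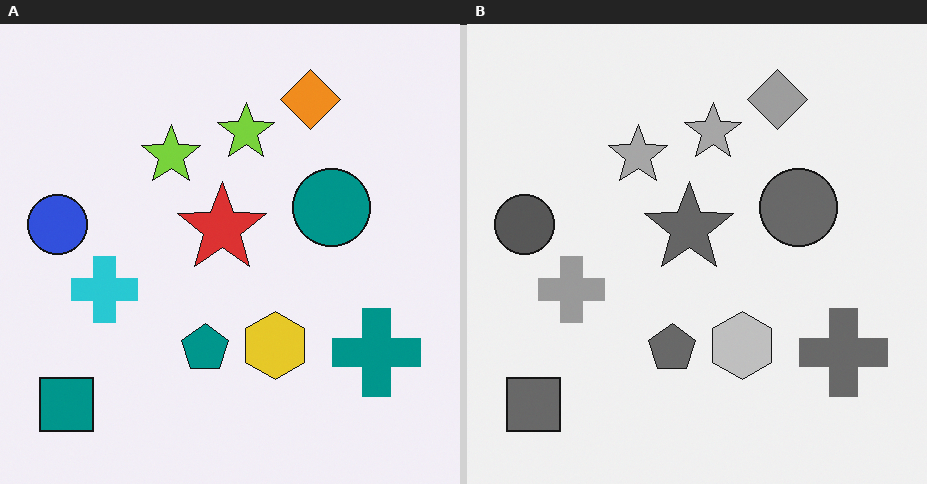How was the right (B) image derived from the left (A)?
It was converted to grayscale.

All color is removed — every shape is now a shade of grey.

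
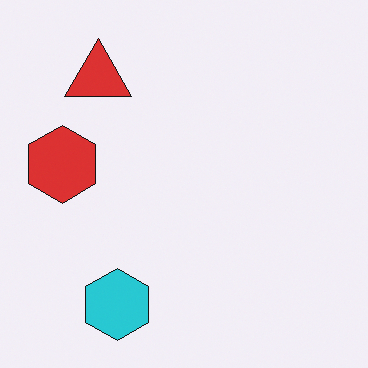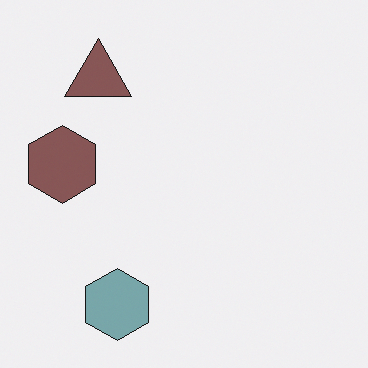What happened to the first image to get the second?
The transformation is: made much more muted (saturation change).

All colors are more muted and greyish — a global saturation change.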